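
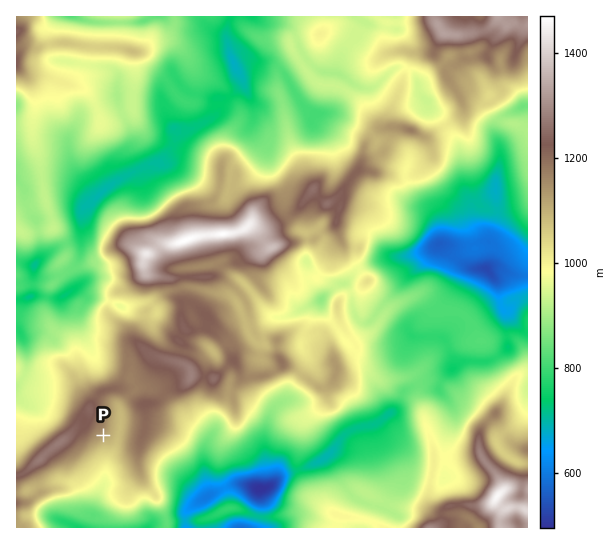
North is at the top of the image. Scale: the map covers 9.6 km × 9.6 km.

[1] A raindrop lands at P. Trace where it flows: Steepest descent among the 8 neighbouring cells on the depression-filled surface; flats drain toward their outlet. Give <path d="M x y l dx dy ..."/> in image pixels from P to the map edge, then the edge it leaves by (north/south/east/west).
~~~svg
<path d="M103 435l4 4 0 31-1 1-1 12-4 6-2 5-2 4 0 15-4 5 0 9"/>
exit: south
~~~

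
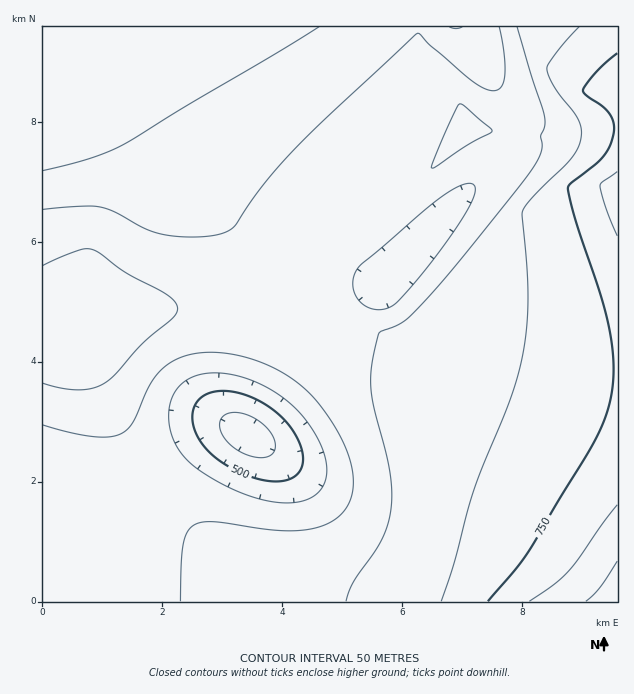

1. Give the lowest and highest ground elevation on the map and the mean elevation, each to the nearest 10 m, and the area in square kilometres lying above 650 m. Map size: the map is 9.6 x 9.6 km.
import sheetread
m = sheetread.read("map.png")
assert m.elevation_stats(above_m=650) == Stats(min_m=430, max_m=880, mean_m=630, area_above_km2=32.4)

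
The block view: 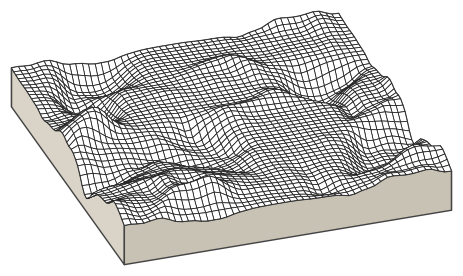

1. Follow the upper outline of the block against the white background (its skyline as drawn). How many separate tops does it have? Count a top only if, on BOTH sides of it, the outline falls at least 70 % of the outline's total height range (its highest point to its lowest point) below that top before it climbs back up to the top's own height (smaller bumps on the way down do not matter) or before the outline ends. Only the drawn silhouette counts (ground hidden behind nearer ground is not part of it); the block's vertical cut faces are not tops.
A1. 0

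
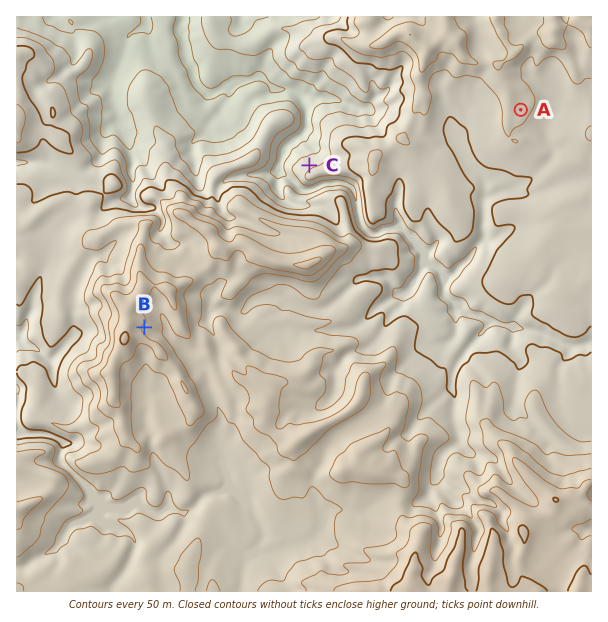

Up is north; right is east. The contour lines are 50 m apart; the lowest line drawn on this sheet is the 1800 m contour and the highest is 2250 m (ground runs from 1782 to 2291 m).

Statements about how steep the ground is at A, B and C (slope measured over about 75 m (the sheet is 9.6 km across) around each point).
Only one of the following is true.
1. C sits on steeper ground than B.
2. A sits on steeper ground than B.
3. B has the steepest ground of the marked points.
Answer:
1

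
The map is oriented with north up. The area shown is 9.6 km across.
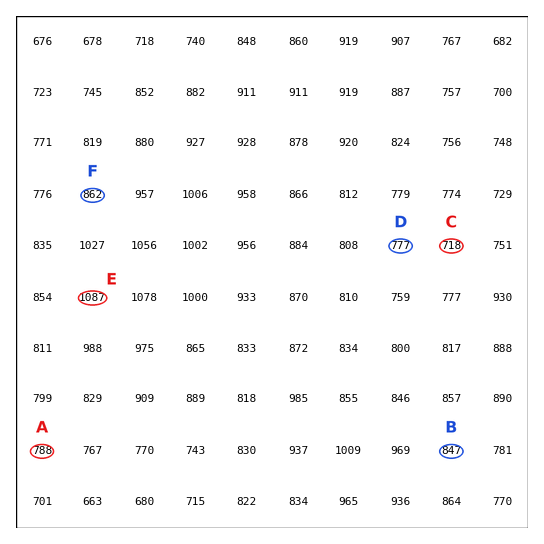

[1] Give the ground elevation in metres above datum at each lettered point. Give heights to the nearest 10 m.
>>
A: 790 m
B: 850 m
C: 720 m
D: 780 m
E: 1090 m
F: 860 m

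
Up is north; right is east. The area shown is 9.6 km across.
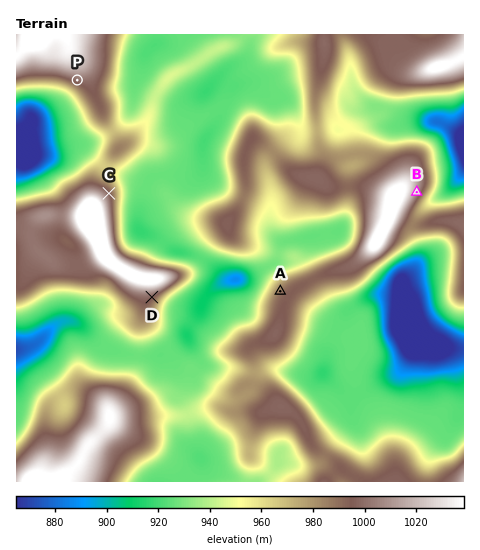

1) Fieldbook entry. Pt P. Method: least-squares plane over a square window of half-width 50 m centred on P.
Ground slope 5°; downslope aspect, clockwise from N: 197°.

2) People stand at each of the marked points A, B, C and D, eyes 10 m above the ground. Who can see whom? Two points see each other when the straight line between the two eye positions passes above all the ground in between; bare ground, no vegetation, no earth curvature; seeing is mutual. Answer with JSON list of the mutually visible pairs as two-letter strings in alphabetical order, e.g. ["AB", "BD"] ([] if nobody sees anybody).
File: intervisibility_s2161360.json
["AC", "AD"]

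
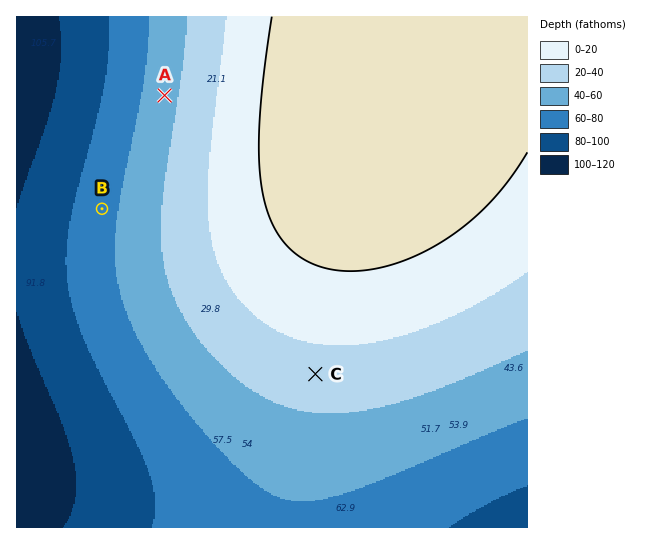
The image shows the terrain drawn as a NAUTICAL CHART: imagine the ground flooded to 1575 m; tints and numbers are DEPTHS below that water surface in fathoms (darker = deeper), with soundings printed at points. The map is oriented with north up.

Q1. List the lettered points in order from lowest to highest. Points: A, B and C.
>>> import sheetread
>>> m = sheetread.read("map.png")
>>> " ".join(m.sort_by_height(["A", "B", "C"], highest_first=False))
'B A C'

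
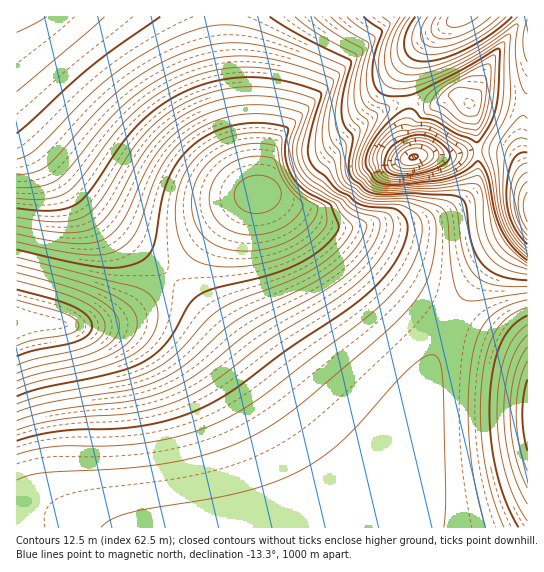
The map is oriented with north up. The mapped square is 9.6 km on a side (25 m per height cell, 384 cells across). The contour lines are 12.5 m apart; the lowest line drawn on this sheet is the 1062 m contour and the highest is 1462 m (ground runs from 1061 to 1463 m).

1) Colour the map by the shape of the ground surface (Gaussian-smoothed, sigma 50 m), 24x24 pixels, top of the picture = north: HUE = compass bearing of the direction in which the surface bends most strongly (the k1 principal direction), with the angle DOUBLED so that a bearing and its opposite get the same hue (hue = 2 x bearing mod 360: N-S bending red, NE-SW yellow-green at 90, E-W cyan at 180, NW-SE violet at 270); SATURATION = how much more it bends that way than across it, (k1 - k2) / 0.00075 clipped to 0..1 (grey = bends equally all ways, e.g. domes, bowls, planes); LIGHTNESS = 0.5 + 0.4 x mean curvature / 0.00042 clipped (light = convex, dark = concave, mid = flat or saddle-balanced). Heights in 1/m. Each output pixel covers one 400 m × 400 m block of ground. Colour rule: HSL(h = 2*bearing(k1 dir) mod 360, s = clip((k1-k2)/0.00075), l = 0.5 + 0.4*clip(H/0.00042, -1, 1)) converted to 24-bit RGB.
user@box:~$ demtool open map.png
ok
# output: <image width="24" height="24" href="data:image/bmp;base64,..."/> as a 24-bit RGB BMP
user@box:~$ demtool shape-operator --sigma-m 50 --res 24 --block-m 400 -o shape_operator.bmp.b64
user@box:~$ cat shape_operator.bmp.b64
<image width="24" height="24" href="data:image/bmp;base64,Qk32BgAAAAAAADYAAAAoAAAAGAAAABgAAAABABgAAAAAAMAGAAATCwAAEwsAAAAAAAAAAAAAgHt7gHt7gHx7gH17gH58gH98gIB8f4B8f4B9f4B9f4B+f4B/f3+Bf3+Cf4CCfoGCfoGBf4CAfn+AfnyAfXiBfnGDhW2Fi3B8gHx6gHx6gH16gH56gH96gIB7f4B7f4B7foB8foB8foB8foB9foB9foB+foB/foB/foB/f4B/fn6AfXuAe3WBe26Dg2uHjXGAe39ygH53gX14gX95gYB5gIF5f4F6foF6fYF7fYF7fYF8fYF8fYF9fYB9fYB+foB+foB/foB/fX6Ae3qAeHOCd2qEfmmHjXSGc35ud39wfoB0goB3goJ3gIJ4foJ4fYJ5fIJ6fIF6e4F7e4F8fIF9fIF9fYB+fYB+foB/foB/fX6AenmAdXGCcmiFeGiIjXiLb31vdX5wdn9xfYF0gYN2f4N3fYN4e4N4eoN5eoJ6eoJ7e4F8e4F9fIF9fIF+fYB+fYB+fYB/fH6AeHiAcW+CbGaFcGiIhn6LcX14dX5zd4BydYFyfYR1fYV3eoV4eYR4eYR6eoN8eoJ8e4J9e4F9e4F9fIF9fIB9fYB+fYB/fH6Ad3mAbm+CZmaFaWqJf4WMdHd/eH15eYF2dIN0dIV2eYd4eYd8eYZ+eoR/eoN/e4J+e4F9e4F8e4B8e4B8e4B8fIB9fIB+e3+Ad3qAbnKCZmyFanSJfY+Ne3KLgHuEfYN+eIl/dYyGe4yHe4uIe4iIfIWFfIOCfIF/fIB9e4B7e4B7e4B6eoB6e4B7e4B9eoB/d3yAb3aDaHSGan6LeZOKgnCciXqZhYaSfZmddo+deoiWfIOQfH+KfH2Gfn2Cfn1/fn98fYB7fIB6e4F5eoF5eYF6eoF8eYB+dn+BcHuDaXyIaYiOdpaKeHOrfYC3lJ3CgIO5eHSof3iahHqShXmMhnqHhHqCgXt8gH17gIB6foF5e4F5eYJ4eIJ5eYJ7eIJ+doOCcIOGaoeMaJSUc5mPeYSgf5GehYaSlHiXkG+XknOUkHWNjHWHiXWCh3d9hHh5g315goF6f4J6fIN5eIN4eIN6eIN8eIN/doWCcIqHaZKPZpuVbZ2VfoSLf4GGhnqBinGBjGuEjm+AjnCAjXF/i3N9iXZ7h3h5hX56hIN8gIR8e4R7eoV8eYV+eIV/eIaAdoiBcY6DaZeHYp6NZKOVgn6Bgnl8hHJ6hmx6iGp7i3B5jHB7jHJ8jHR9i3h9iXt9h4B+hoWAgYaAfoeBfIeCeoeDeYeEeYeDd4qAcpF8aZh5X5t5ZPKegXh5gnN4g254hGt5hm55iXJ7i3N+jHWAjHmCjH2Di4GEiYSFh4iGhImHgI2NfYiVe4ePeoaNfIaMfYqEeI93cJRsYNxlQI1PgXN2gXB3gm14g216hHV9h3aAiXiDi3uGjH6JjYKLjYaMi4iMiImMhpGWe8G4WqTXkIDop4jafnq6j3+umoOZlJh2f+ZZUDNLgHF0gG92gG55gXZ+g3mChXqFhnyIiH+KioKMi4aOi4iPiomQh86uZ83oZIjeUI7UEcS8ZWXw1qr7sX3s2YHi4rSVu1tAYS9kf3Bzf3B2f3d+fHqAfXuCfnyFgH6IgoGKhYSMh4eOiYmQipSUiuZqTUxRtHM7Vp8WXZ0OADMEOVUUvBotxydf/8ShujCWdy+KfnN0fHl+en1/en2Be36DfICGfoOIgYaKg4mMhoqNiIuNl5WJ27JWTFVVYpZX4Xhob3YpbT8MFy0GMDMAUlcA8P8WiUFReD6Se35+e3+AeoCBeYGCeoOEeoWGfIeHfomHgYqHhIqHhoqHioqH64SWT5Z7SIdwvGCR6W/BaDOirRrlNHKPhrl5p/VqQ3+DRkuMe4B/eoCAeoGAeYKBeYSBeYWBeoeBe4iAfYh/gIl/hIiAh4iBkYCC75O6S5N4RoNwlFe8w2jtKyfsn3j0h8HI6ufHPGCgO1WXfIB/e4B/eoF/eYJ+eIN+eIR9eIV7eIZ5e4d5f4h6g4h6hYh7h4d9lX2B7oy1SIp0Q4NwSo2YT1TMUnTf5bTz4qqcSkisPViPfIB/e4B+eoF9eYJ8eIJ7d4N5d4R3eoV2fIZ2f4d2gYh2g4h3g4d5goZ7nHyE64S0RIVsQIJoQYJoRIVsTJKA9pPP7XN+QVyDfYCBfYB/fIB9eoF7eYF5eYJ4eoN2fIR1foV0gIdzgYhzgYlzgYh0f4d1fYV2oHV/6XmxQH1YPHdRPXdPP3ZQRXtV/8bRRESTe3yHgX2FgX5/fYB8fIB6fIF4fYJ3foN1gIV0godyg4hxg4lvgolugIhtf4VsfoJrnGZn6myrPnw7NG04NWw4Nm46Wos8/5Cn"/>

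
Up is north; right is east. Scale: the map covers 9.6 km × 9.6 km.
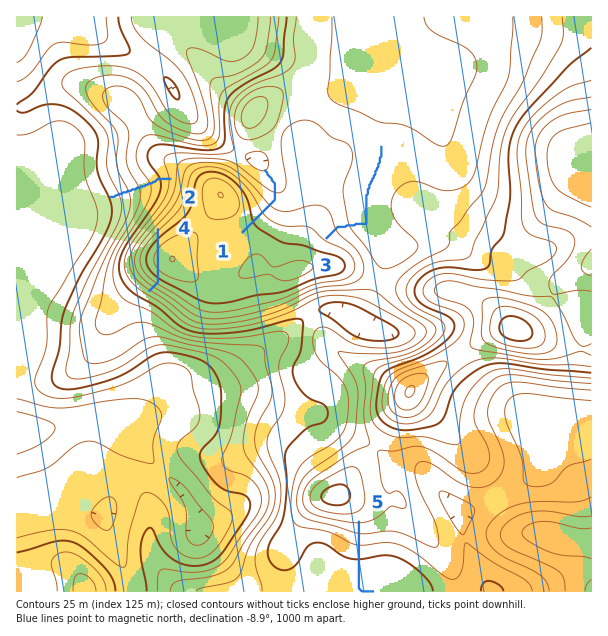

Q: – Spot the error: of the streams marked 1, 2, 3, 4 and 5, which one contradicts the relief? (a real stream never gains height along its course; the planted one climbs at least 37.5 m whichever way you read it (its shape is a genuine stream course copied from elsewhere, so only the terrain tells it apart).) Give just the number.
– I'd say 4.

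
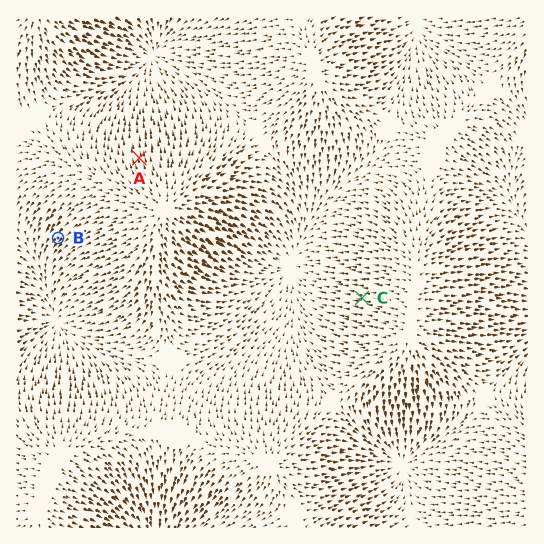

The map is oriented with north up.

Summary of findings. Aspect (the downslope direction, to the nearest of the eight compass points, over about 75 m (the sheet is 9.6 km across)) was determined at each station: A N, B SW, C W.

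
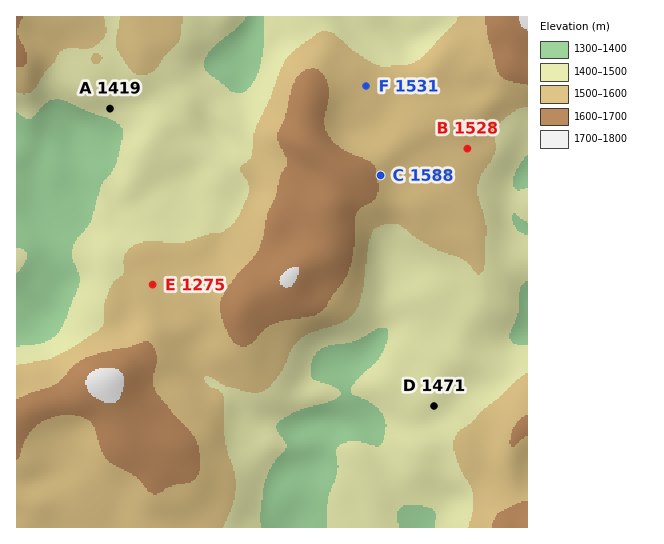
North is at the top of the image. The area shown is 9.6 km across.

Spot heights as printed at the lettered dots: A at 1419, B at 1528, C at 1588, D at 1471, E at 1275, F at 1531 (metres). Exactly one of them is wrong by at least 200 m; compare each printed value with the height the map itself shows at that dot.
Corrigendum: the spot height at E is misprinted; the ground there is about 1525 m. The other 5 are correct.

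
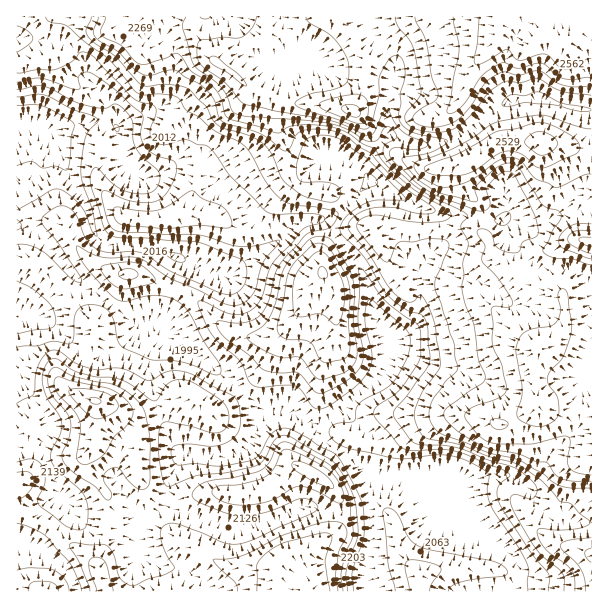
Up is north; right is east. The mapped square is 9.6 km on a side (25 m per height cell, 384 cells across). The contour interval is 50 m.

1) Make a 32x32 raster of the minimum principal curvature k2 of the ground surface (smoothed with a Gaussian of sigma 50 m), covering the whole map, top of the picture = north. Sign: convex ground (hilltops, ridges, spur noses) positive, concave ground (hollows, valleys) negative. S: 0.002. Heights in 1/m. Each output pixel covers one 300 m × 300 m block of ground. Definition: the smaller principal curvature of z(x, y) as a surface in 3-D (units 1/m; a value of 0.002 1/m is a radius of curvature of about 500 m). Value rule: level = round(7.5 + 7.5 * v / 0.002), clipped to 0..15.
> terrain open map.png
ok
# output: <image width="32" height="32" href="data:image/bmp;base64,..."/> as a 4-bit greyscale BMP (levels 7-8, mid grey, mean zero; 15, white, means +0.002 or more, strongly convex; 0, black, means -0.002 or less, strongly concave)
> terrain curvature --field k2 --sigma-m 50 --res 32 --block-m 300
<image width="32" height="32" href="data:image/bmp;base64,Qk12AgAAAAAAAHYAAAAoAAAAIAAAACAAAAABAAQAAAAAAAACAAATCwAAEwsAABAAAAAAAAAAAAAAABEREQAiIiIAMzMzAERERABVVVUAZmZmAHd3dwCIiIgAmZmZAKqqqgC7u7sAzMzMAN3d3QDu7u4A////AGlhZVd2Vmd2iDVmdVZmZlZlJJVmVXd3h2Y0aId3dTVXZWdVdoiGVoiHYmdlVVNoeFdkZ3aHVUM1eJF3Z3dVdkNmZmdmVUVlMzJRh3d2SHVndGRnZ0d5eIVHU3Z3dWgzQ5Q3ZXc2VnVmiRVmZ2MAJpdTeIV3RDIjiGEVZTETZnV4dVeGd0Z3UmUkhleHaJd2R3U1VnVniWUzRVV3eHiXeGZyaKhzeIhVZWVGd3h3dohnVJZlVIljR2R3Q0aHdlZ2Z1VyJWVkNVeFiJRUZWZ3d2eEVGZ3VlV3hmiTZVd3h5l2ZUeGZnZYdnhncmRHd3d3dmZnlGd1dlV4d3E1R3d2ZnV3diRVZ3RVaHeAaTh4ZneFeGJpp2QkVXmIUHdIdmd2Y4gmZXMUVUJImAN2ZniHVTRiZgAANFeGE4IYdnZWZWV6R4YKh4d4dmAAe3d1QzVUM2eCOHVnd2ZnZQVhACdVV1dmYXVEZ3Znd3hjAXljNGZ2hlVlVUZ2d3ZWUUaoiEFmZndXdUhlZmVmVRNVAVhkeXZmVoRahkNFYxE3AEMBh4l1VVM0Q3VIllZnqQangSVVM2VocnVFVXd2ZmY1RYdDMSSFZTZoZVZ2ZlVWVXd2VESWeIU1iGOnZnd2aGR3Z2Z0lmVSdndVeGd3ZnZWd2eEhoZndGd3ZlVXdmd2Z4Z3d2d3"/>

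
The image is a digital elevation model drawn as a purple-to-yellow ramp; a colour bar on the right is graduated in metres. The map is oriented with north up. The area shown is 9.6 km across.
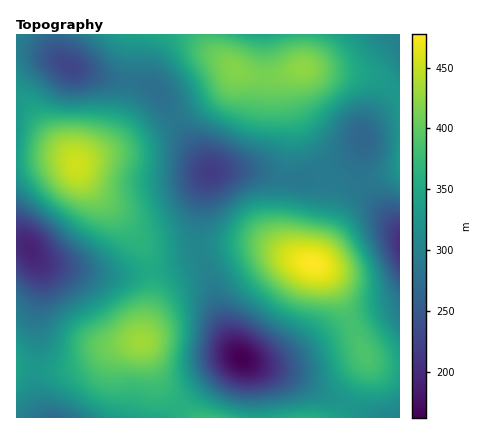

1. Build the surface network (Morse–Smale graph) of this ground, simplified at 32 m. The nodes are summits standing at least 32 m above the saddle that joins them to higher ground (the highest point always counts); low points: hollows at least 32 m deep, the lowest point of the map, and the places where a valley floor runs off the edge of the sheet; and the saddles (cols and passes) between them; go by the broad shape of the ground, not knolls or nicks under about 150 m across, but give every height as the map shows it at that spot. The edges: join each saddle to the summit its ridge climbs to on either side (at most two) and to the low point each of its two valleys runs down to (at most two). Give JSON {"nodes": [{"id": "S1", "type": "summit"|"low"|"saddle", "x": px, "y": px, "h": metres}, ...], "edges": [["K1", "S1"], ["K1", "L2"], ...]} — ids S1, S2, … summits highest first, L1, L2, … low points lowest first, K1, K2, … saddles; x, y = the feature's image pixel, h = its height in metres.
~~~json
{"nodes": [
{"id": "S1", "type": "summit", "x": 312, "y": 264, "h": 478},
{"id": "S2", "type": "summit", "x": 78, "y": 166, "h": 455},
{"id": "S3", "type": "summit", "x": 142, "y": 342, "h": 433},
{"id": "S4", "type": "summit", "x": 302, "y": 68, "h": 424},
{"id": "L1", "type": "low", "x": 242, "y": 358, "h": 162},
{"id": "L2", "type": "low", "x": 30, "y": 248, "h": 193},
{"id": "L3", "type": "low", "x": 400, "y": 242, "h": 204},
{"id": "L4", "type": "low", "x": 210, "y": 172, "h": 218},
{"id": "L5", "type": "low", "x": 70, "y": 66, "h": 228},
{"id": "L6", "type": "low", "x": 54, "y": 418, "h": 271},
{"id": "K1", "type": "saddle", "x": 180, "y": 408, "h": 361},
{"id": "K2", "type": "saddle", "x": 150, "y": 270, "h": 353},
{"id": "K3", "type": "saddle", "x": 34, "y": 370, "h": 328},
{"id": "K4", "type": "saddle", "x": 198, "y": 252, "h": 306},
{"id": "K5", "type": "saddle", "x": 324, "y": 168, "h": 291},
{"id": "K6", "type": "saddle", "x": 174, "y": 118, "h": 286}],
"edges": [["K1", "S3"], ["K1", "L1"], ["K1", "L6"], ["K2", "S2"], ["K2", "S3"], ["K2", "L1"], ["K2", "L2"], ["K3", "S2"], ["K3", "S3"], ["K3", "L2"], ["K3", "L6"], ["K4", "S1"], ["K4", "S2"], ["K4", "L1"], ["K4", "L4"], ["K5", "S1"], ["K5", "S4"], ["K5", "L3"], ["K5", "L4"], ["K6", "S2"], ["K6", "S4"], ["K6", "L4"], ["K6", "L5"]]}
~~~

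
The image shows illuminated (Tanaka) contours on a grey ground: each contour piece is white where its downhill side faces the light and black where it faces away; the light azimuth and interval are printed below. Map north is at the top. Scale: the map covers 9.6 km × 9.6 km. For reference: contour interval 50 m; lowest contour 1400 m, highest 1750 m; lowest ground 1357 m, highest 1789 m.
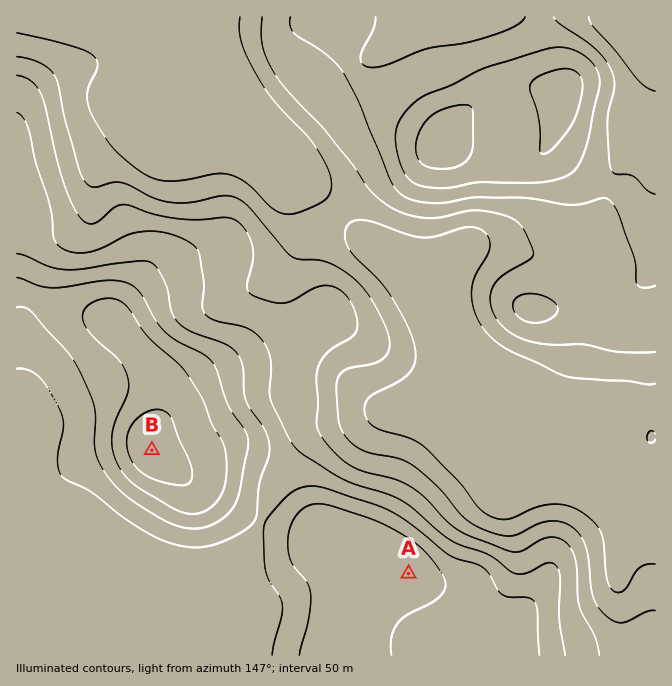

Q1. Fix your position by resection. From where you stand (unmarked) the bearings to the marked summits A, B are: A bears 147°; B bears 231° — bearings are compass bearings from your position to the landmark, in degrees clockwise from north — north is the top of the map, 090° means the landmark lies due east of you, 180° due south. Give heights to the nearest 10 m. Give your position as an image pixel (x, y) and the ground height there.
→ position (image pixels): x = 268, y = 356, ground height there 1550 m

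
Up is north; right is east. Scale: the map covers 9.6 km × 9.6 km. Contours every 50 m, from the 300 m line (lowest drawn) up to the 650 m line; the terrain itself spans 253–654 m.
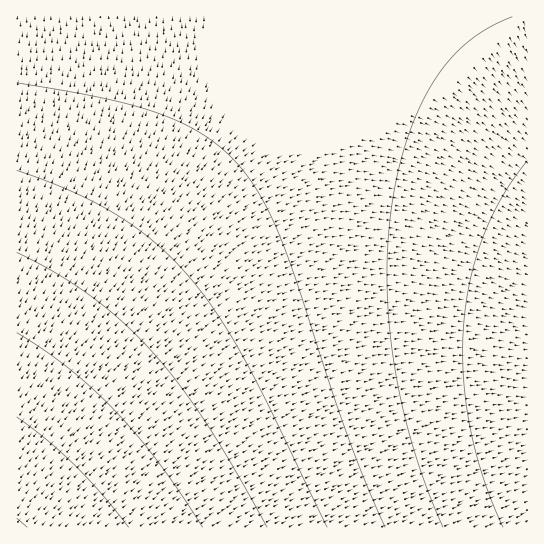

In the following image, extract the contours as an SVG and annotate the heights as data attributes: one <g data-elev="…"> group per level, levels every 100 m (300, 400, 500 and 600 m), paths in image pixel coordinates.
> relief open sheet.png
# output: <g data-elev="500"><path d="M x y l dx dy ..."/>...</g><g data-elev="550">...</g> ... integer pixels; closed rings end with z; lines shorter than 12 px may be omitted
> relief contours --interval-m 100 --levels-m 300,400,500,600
<g data-elev="300"><path d="M503 527l-19-48-14-50-7-51 0-49 7-47 13-44 19-41 25-36"/></g><g data-elev="400"><path d="M385 527l-20-45-19-51-49-149-15-41-20-42-20-30-16-17-18-14-20-12-23-10-27-9-31-8-90-16"/></g><g data-elev="500"><path d="M267 527l-34-61-28-45-27-38-27-33-30-29-31-26-35-22-38-21"/></g><g data-elev="600"><path d="M129 527l-27-33-27-28-29-27-29-22"/></g>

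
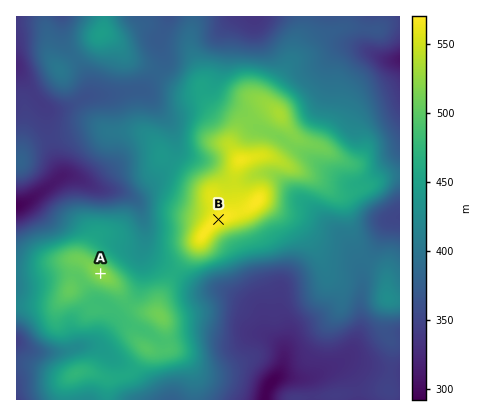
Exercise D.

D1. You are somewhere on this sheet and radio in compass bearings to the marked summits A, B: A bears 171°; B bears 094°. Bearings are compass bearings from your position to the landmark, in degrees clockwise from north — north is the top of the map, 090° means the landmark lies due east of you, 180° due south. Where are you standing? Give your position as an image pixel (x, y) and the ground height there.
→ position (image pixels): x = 91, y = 211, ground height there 405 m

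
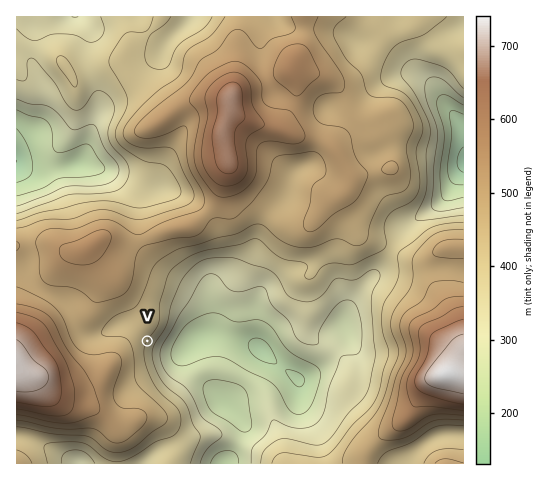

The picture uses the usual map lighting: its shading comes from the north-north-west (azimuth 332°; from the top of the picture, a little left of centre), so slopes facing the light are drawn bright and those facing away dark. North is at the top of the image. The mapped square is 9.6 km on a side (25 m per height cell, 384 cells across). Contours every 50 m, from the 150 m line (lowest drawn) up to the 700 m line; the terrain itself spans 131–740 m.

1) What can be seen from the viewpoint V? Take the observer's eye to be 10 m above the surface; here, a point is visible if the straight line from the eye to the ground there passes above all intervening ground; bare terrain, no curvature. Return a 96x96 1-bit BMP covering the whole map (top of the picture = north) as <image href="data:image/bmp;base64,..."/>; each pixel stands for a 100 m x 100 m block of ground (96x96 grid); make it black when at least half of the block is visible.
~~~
<image width="96" height="96" href="data:image/bmp;base64,Qk2+BAAAAAAAAD4AAAAoAAAAYAAAAGAAAAABAAEAAAAAAIAEAAATCwAAEwsAAAIAAAAAAAAA////AAAAAAAAAAAAAAB////AAAAAAAAAAAB////AAAAAAAAAAAD////gAAAAAAAAAAD////gAAAAAAAAAAH////4AAAAAAAAAAH////+AAAAAAAAAf//////gAAAAAAAAf//////wAAAAAAAAf//////4AAAAAAAAf//z///4AAAAA5ggP//B///8AAAAAf/8P//A///+AAAAAP//P/+A///+AAAAAH////+A////AAAAAD////+A////gAAAAD////+B////4AAAAB////+B////4AAAAB////+H////8AAAAB/////f////+ADAAB//////////+ADgAB///////////ADgAH///////////ADgAP///////////gzAAP///////////gAAAP///////////wAAAD///////D///4AAAA//////+D///4AAAAf/////gB///4AAAAeP////gB///4AAAAEH////gB///4AAAAAD////gA///4AAAAAD////gA///4AAAAAB////gA///4AAAAAB////wA///4AAAAAA////wA///wAAAAAA////wA///gAAAAAAf///wA///AAAAAAAf///wAf/+AAAAAAAP///wAf/8AAAAAAAH///wAP/8AAAAAAAH///wAD/4AAAAAAAH///wAD/4AAAAAAAH///4EB/4AAAAAAAH////+B//8AAAAAAP////+B//8AAAAAAf/////A//wAAAAAB//////AH/AAAAAAD//////AB/AAAAAAH////w+AA+AAAAAAP////weAAOAAAAAAPH///wMAAAAAAAAAAD///wAAAAAAAAAAAD//DwAAAAAAAAAAAD48DwAAAAAAAAAAAD4AB4AAAAAAAAAAAB8AA8AAAAAAAAAAAB+AA8AAAAAAAAAAAD/AA4AAAAAAAAAAAD/AA4AAAAAAAAAAAD/AAwAAAAAAAAAAAH/AAAAAAAAAAAAAAH+AAAAAAAAAAAAAAH4AAAAAAAAAAAAAAPwAADwAAAAAAAAAAPAAADwAAAAAAAAAAOAAAHgAAAAAAAAAAMAAAHgAAAAAAAAAAOAAAPAAAAAAAAAAAGAAH+AAAAAAAAAAAGAAOAAAAAAAAAAAAGAAIAAAAAAAAAAAAAAAAAAAAAAAAAAAAAAAAAAAAAAAAAAAAAAAAAAAAAAAAAAAAAAAAAAAAAAAAAAAAAAAAAAAAAAAAAAAAAAAAAAAAAAAAAAAAAAAAAAAAAAAAAAAAAAAAAAAAAAAAAAAAAAAAAAAAAAAAAAAAAAAAAAAAAAAAAAAAAAAAAAAAAAAAAAAAAAAAAAAAAAAAAAAAAAAAAAAAAAAAAAAAAAAAAAAAAAAAAAAAAAAAAAAAAAAAAAAAAAAAAAAAAAAAAAAAAAAAAAAAAAAAAAAAAAAAAAAAAAAAAAAAAAAAAAAAAAAAAAAAAAAAAAAAAAAAAAAAAAAAAAAAAAAAAAAAAAAAAAAAAAAAAAAAAAAAAAAAAAAAAAAAAAAAAAAAAAAAAAAAAAAAAAAAAA="/>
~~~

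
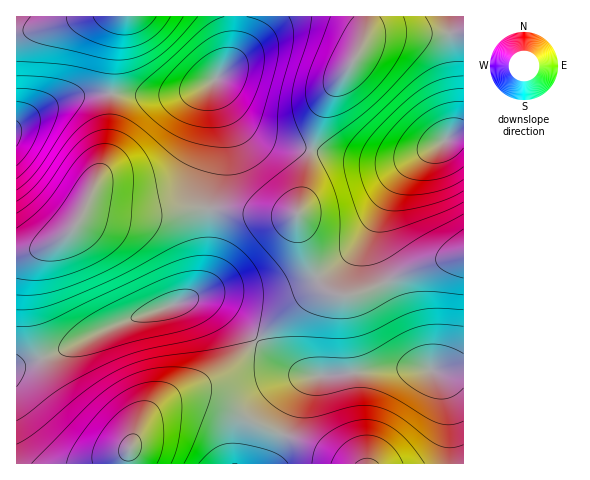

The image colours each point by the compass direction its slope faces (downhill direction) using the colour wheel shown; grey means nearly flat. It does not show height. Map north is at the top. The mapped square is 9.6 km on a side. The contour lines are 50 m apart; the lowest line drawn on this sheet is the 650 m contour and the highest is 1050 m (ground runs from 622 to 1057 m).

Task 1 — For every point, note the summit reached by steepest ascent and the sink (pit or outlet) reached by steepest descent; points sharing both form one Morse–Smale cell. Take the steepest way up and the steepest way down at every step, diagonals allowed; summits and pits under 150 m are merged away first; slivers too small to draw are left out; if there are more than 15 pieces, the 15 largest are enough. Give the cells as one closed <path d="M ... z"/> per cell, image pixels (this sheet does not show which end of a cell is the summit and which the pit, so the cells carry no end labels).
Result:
<path d="M197 298l-14 3-54 18-81 38-31 9-1 97 448 0-1-92-66-3-76 8-14-1-15-5-14-10-57-52-13-7z"/><path d="M463 16l-95 0-7 31-8 15-27 37-12 40-10 54-7 27 15 49 11 17 10 8 10 2 15-2 61-27 45-12z"/><path d="M211 208l-2 1 0 48-4 20-7 14-10 8 16 1 17 8 65 58 11 6 17 4 83-8 67 2-1-115-44 12-61 27-12 2-10-1-13-9-11-17-10-30-5-25-26 2z"/><path d="M367 16l-132 1 0 17-3 21-5 11-15 19 6 39 0 29-7 32-2 23 62 8 22 0 5-3 22-100 11-22 20-25 10-19 5-15z"/><path d="M91 207l-6 1-11 20-17 13-18 8-23 4 1 113 31-9 71-34 63-21 15-11 7-11 5-23-1-49-71 6z"/><path d="M213 81l-13 7-21 6-67 0-5 60-22 54 52 6 71-6 10-55 0-29-6-32z"/><path d="M111 94l-24 0-25 6-24 12-22 14 1 127 12-1 21-7 19-12 9-10 28-64 4-29z"/><path d="M235 16l-112 0-5 12-4 19-2 47 57 1 20-3 22-10 12-9 9-18 3-21z"/><path d="M122 16l-106 1 1 109 21-14 24-12 25-6 25 0 2-47z"/>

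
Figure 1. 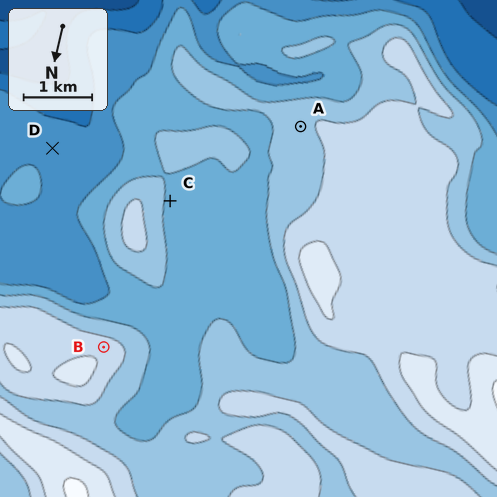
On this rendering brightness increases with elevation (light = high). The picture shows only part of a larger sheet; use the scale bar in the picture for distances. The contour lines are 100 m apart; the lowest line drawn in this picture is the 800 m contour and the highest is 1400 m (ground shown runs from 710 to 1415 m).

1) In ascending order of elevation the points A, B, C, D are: D C A B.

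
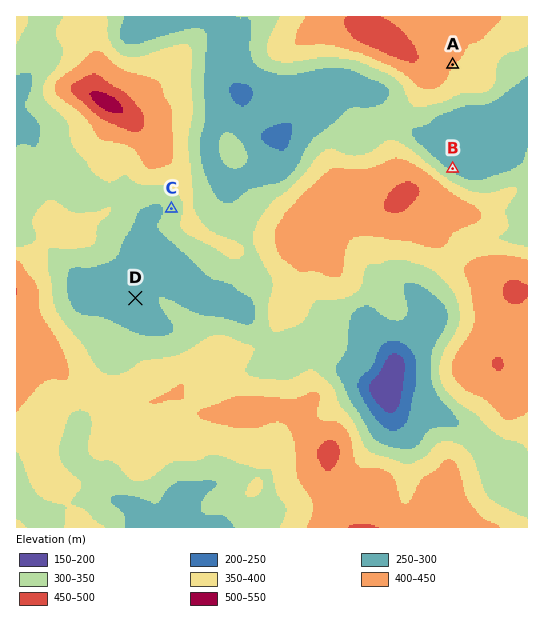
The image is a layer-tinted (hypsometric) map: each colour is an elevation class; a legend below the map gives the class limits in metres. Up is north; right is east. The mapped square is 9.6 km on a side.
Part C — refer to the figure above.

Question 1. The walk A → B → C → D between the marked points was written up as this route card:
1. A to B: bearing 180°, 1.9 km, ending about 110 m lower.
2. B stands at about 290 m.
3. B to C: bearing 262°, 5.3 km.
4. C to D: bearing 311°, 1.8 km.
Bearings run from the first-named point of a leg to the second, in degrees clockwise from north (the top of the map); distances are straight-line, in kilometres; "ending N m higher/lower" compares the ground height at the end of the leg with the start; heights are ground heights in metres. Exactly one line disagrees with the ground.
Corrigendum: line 4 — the bearing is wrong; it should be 202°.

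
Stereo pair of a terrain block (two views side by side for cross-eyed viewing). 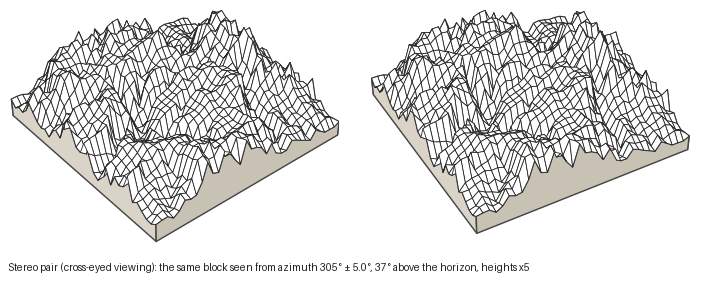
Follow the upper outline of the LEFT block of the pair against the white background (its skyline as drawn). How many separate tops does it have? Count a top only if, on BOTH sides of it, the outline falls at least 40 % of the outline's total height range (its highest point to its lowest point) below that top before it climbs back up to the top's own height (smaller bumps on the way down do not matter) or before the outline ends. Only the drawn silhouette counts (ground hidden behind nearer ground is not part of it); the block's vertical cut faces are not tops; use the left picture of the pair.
1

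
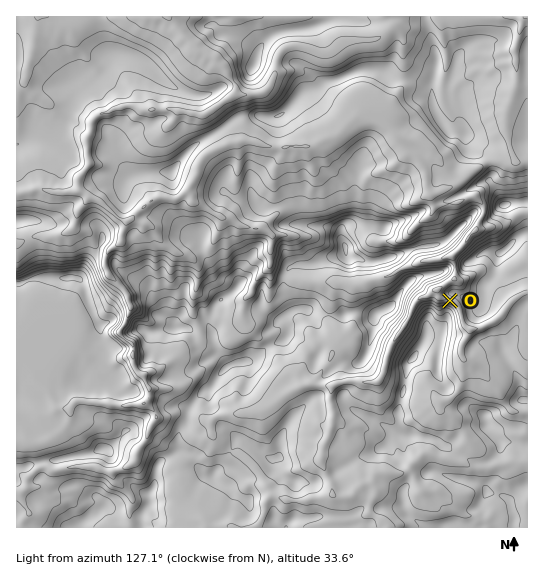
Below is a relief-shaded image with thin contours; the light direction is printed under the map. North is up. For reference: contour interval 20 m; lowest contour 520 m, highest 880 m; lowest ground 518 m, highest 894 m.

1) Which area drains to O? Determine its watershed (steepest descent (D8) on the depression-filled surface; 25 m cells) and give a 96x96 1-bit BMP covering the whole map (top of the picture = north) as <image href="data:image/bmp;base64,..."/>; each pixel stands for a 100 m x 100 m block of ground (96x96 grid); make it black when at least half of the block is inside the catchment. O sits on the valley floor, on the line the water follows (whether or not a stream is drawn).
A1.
<image width="96" height="96" href="data:image/bmp;base64,Qk2+BAAAAAAAAD4AAAAoAAAAYAAAAGAAAAABAAEAAAAAAIAEAAATCwAAEwsAAAIAAAAAAAAA////AAAAAAAAAAAAAAAAAAAAAAAAAAAAAAAAAAAAAAAAAAAAAAAAAAAAAAAAAAAAAAAAAAAAAAAAAAAAAAAAAAAAAAAAAAAAAAAAAAAAAAAAAAAAAAAAAAAAAAAAAAAAAAAAAAAAAAAAAAAAAAAAAAAAAAAAAAAAAAAAAAAAAAAAAAAAAAAAAAAAAAAAAAAAAAAAAAAAAAAAAAAAAAAAAAAAB4AAAAAAAAAAAAAAH8AAAAAAAAAAAAAAP+AAAAAAAAAAAAAA/+EAAAAAAAAAAAAD//8AAAAAAAAAAAA///8AAAAAAAAAAAD///8AAAAAAAAAAAD///8AAAAAAAAAAAD///8AAAAAAAAAAAD///8AAAAAAAAAAAD///8AAAAAAAAAAAD///8AAAAAAAAAAAD///4AAAAAAAAAAAB///4AAAAAAAAAAAB///4AAAAAAAAAAAB///wAAAAAAAAAAAB///wAAAAAAAAAAAB///gAAAAAAAAAAAB///gAAAAAAAAAAAA///AAAAAAAAAAAAAf/+AAAAAAAAAAAAAf/+AAAAAAAAAAAAAP//AAAAAAAAAAAAAH//gAAAAAAAAAAAAH//gAAAAAAAAAAAAA//8AAAAAAAAAAAAA//8AAAAAAAAAAAAAf/8AAAAAAAAAAAAAf/8AAAAAAAAAAAAAf/8AAAAAAAAAAAAAeP8AAAAAAAAAAAAAcP8AAAAAAAAAAAAAAP8AAAAAAAAAAAAAAP8AAAAAAAAAAAAAAH8AAAAAAAAAAAAAAD8AAAAAAAAAAAAAAAAAAAAAAAAAAAAAAAAAAAAAAAAAAAAAAAAAAAAAAAAAAAAAAAAAAAAAAAAAAAAAAAAAAAAAAAAAAAAAAAAAAAAAAAAAAAAAAAAAAAAAAAAAAAAAAAAAAAAAAAAAAAAAAAAAAAAAAAAAAAAAAAAAAAAAAAAAAAAAAAAAAAAAAAAAAAAAAAAAAAAAAAAAAAAAAAAAAAAAAAAAAAAAAAAAAAAAAAAAAAAAAAAAAAAAAAAAAAAAAAAAAAAAAAAAAAAAAAAAAAAAAAAAAAAAAAAAAAAAAAAAAAAAAAAAAAAAAAAAAAAAAAAAAAAAAAAAAAAAAAAAAAAAAAAAAAAAAAAAAAAAAAAAAAAAAAAAAAAAAAAAAAAAAAAAAAAAAAAAAAAAAAAAAAAAAAAAAAAAAAAAAAAAAAAAAAAAAAAAAAAAAAAAAAAAAAAAAAAAAAAAAAAAAAAAAAAAAAAAAAAAAAAAAAAAAAAAAAAAAAAAAAAAAAAAAAAAAAAAAAAAAAAAAAAAAAAAAAAAAAAAAAAAAAAAAAAAAAAAAAAAAAAAAAAAAAAAAAAAAAAAAAAAAAAAAAAAAAAAAAAAAAAAAAAAAAAAAAAAAAAAAAAAAAAAAAAAAAAAAAAAAAAAAAAAAAAAAAAAAAAAAAAAAAAAAAAAAAAAAAAAAAAAAAAAAAAAAAAAAAAAAAAAAAAAAAAAAAAAAAAAAAAAAAAAAAAAAAAAAAAAAAAAAAAAAAAAAAAAAAAAAAAAAAAAAAA="/>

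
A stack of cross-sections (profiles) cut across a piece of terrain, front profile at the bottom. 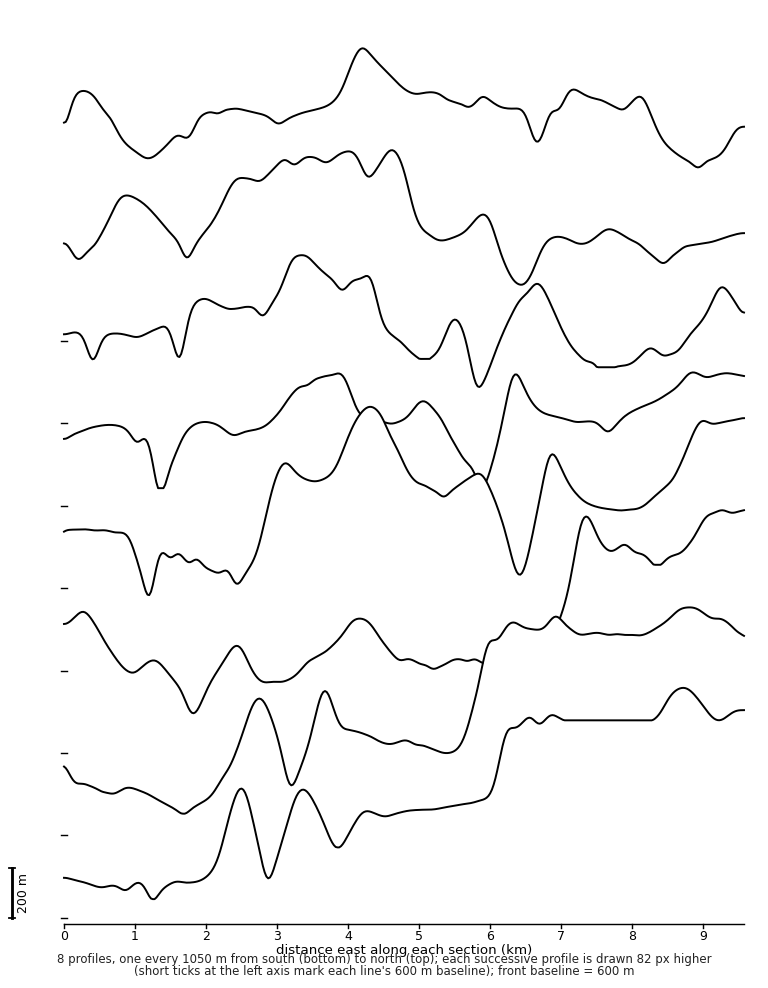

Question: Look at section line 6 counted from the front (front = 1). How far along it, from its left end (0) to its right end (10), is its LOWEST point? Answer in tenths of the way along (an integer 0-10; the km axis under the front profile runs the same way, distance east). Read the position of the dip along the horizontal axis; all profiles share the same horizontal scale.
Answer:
6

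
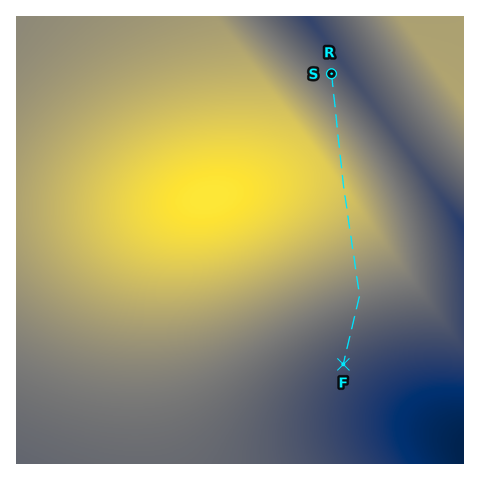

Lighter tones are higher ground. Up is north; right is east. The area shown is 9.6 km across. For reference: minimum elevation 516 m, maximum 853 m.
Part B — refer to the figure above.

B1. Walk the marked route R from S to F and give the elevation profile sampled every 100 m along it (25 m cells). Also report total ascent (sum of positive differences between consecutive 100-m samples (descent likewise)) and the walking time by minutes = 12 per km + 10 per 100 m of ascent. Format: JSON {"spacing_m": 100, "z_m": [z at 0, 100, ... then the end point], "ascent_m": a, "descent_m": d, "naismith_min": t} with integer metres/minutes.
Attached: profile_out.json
{"spacing_m": 100, "z_m": [636, 644, 652, 660, 668, 676, 684, 692, 700, 708, 716, 723, 731, 738, 746, 753, 760, 766, 773, 779, 785, 790, 796, 800, 804, 805, 804, 802, 799, 796, 793, 789, 785, 781, 776, 771, 766, 760, 754, 748, 741, 734, 728, 720, 713, 706, 699, 691, 684, 678, 671, 665, 659, 653, 647, 641, 636, 631, 626, 621, 617, 613, 609, 605, 605], "ascent_m": 170, "descent_m": 200, "naismith_min": 93}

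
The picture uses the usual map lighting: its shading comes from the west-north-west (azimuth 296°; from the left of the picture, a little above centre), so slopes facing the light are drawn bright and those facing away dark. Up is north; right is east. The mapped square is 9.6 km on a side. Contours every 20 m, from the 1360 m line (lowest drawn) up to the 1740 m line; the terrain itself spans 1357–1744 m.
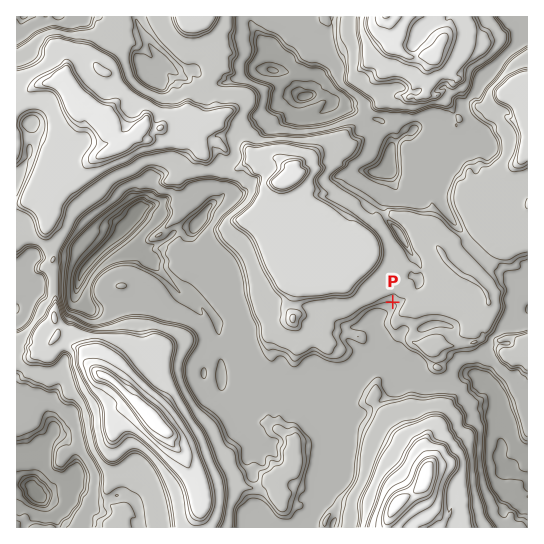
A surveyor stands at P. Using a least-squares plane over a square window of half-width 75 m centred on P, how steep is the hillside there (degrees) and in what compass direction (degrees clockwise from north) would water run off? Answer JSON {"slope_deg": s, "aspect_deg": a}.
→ {"slope_deg": 8, "aspect_deg": 200}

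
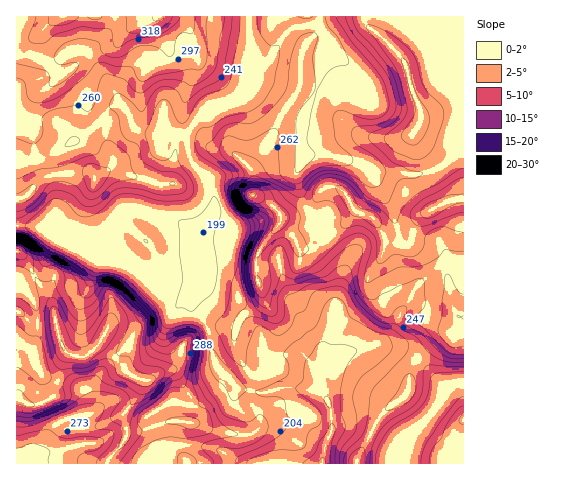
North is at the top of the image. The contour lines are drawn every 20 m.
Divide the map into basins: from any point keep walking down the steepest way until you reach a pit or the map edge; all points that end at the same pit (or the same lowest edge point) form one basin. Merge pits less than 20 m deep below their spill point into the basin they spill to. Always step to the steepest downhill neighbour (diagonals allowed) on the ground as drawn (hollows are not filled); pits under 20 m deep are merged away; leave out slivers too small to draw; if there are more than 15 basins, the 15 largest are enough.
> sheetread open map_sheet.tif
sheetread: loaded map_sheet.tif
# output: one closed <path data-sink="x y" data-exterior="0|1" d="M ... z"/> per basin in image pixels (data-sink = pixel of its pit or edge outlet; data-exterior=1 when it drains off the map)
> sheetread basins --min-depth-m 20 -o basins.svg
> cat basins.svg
<path data-sink="322 463" data-exterior="1" d="M463 16l-446 0-1 382 12 6 8 0 17-6 13-44-1-3 12 6 6 0 8-5 10-12 0 4 29 30 12 7-5 15-14 18 4 21-6 11-12 12-1 6 248 0 23-46 7-9 21-14 2-5 1-19 6-11 24-23 11-5 8-15 5-1z"/><path data-sink="17 463" data-exterior="1" d="M101 340l-14 16-10 1-11-4-13 45-17 6-8 0-9-5-3 0 1 65 89 0 3-6 12-12 6-11-4-21 14-18 5-15-12-7-29-30z"/><path data-sink="396 463" data-exterior="1" d="M463 317l-4 0-8 15-11 5-24 23-6 11-1 19-2 5-21 14-7 9-21 40-1 6 85 0 2-5 20 2z"/>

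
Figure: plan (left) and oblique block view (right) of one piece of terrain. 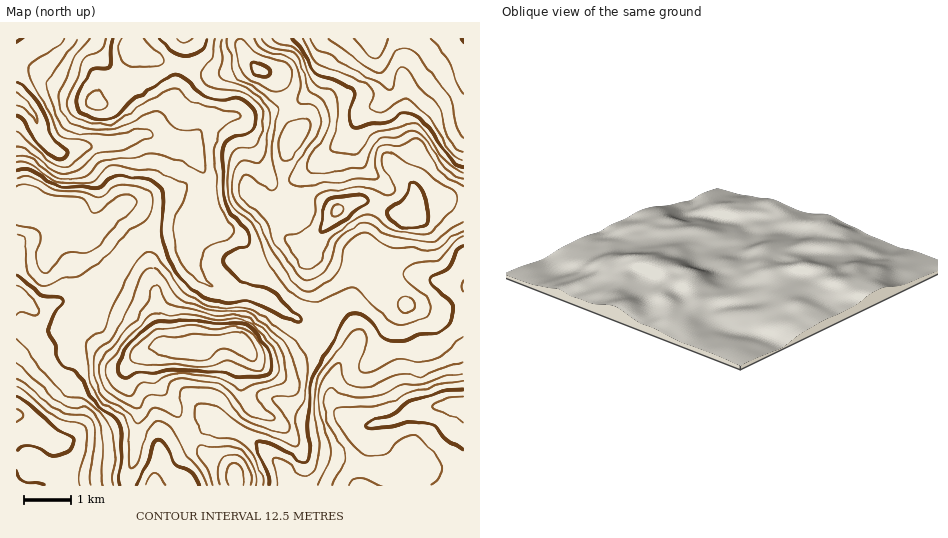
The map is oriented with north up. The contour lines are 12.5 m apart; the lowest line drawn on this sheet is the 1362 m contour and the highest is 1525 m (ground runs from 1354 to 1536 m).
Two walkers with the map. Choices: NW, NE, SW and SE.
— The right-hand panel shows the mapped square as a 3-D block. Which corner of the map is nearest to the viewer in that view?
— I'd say SE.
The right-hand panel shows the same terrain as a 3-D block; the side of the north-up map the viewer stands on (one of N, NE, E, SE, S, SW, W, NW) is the SE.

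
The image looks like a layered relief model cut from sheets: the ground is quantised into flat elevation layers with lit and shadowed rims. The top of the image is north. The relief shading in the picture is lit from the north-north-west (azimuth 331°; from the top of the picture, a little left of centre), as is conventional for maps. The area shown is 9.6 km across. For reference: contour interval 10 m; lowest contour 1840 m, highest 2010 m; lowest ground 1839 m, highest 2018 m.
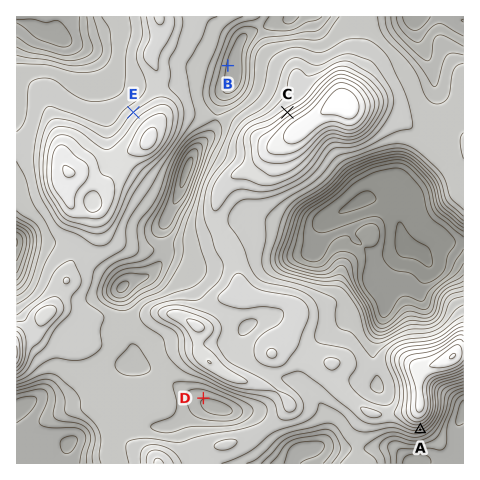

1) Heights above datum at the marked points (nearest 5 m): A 1940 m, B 1890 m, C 1970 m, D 1900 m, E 1950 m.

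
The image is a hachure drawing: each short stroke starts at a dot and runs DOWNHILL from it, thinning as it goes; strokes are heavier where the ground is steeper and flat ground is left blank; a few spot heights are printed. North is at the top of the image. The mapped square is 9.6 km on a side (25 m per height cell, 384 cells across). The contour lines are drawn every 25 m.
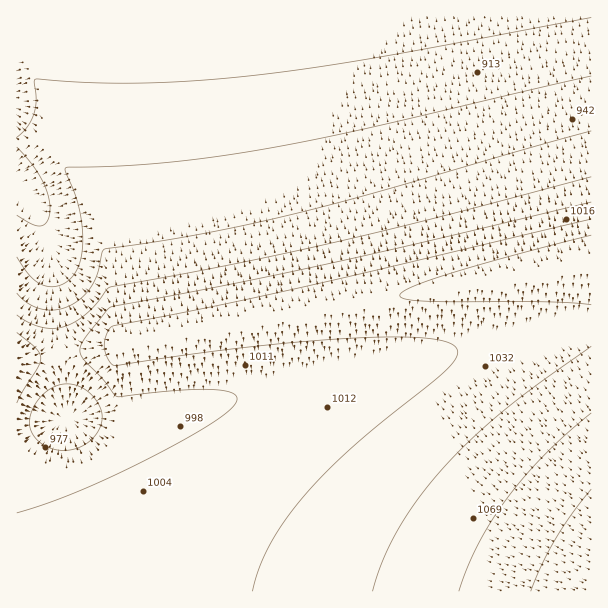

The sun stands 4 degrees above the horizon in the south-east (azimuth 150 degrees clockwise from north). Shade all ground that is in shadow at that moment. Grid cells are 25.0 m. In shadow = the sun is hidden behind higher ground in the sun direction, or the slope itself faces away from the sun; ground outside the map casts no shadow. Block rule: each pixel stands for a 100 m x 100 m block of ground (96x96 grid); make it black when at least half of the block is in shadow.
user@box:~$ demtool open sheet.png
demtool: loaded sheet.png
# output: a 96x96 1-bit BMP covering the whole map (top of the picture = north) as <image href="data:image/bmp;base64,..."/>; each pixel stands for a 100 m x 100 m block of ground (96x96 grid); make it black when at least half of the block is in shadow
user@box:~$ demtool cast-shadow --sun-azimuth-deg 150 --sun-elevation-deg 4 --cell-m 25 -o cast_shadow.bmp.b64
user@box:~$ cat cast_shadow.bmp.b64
<image width="96" height="96" href="data:image/bmp;base64,Qk2+BAAAAAAAAD4AAAAoAAAAYAAAAGAAAAABAAEAAAAAAIAEAAATCwAAEwsAAAIAAAAAAAAA////AAAAAAAAAAAAAAAAAAAAAAAAAAAAAAAAAAAAAAAAAAAAAAAAAAAAAAAAAAAAAAAAAAAAAAAAAAAAAAAAAAAAAAAAAAAAAAAAAAAAAAAAAAAAAAAAAAAAAAAAAAAAAAAAAAAAAAAAAAAAAAAAAAAAAAAAAAAAAAAAAAAAAAAAAAAAAAAAAAAAAAAAAAAAAAAAAAAAAAAAAAAAAAAAAAAAAAAAAAAAAAAAAAAAAAAAAAAAAAAAAAAAAAAAAAAAAAAAAAAAAAAAAAAAAAAAAAAAAAAAAAAAAAAAAAAAAAAAAAAAAAAAAAAAAAAAAAAAAAAAAAAAAAAAAAAAAAAAAAAAAAAAgAAAAAAAAAAAAAAD8AAAAAAAAAAAAAAD/AAAAAAAAAAAAAAB/gAAAAAAAAAAAAAA/gAAAAAAAAAAAAAAfwAAAAAAAAAAAAAAHgAAAAAAAAAAAAAAAAAAAAAAAAAAAAAAAAAAAAAAAAAAAAAAAAAAAAAAAAAAAAAAAAAAAAAAAAAAAAAAAAAAAAAAAAAAAAAAAAAAAAAAAAAAAAAAAAAAAAAAAAAAAAAAAAAAAAAAAAAAAAAAAAAAAAAAAAAAAAAAAAAAAAAAAAAAAAAAAAAAAAAAAAAAAAAAAAAAAAAAAAAAAAAAAAAAAAAAAAAAAAAAAAAAAAAAAAAAAAAAAgAAAAAAAAAAAAAA/wAAAAAAAAAAAAAD/wAAAAAAAAAAAAAH/8AAAAAAAAAAAAAH//8AAAAAAAAAAAAH///8AAAAAAAAAAAH////8AAAAAAAAAAH/////8AAAAAAAAAH//////8AAAAAAAAH///////8AAAAAAAD/v//////8AAAAAAD/Af//////+AAAAAD/AB///////+AAAAD+AAH///////+AAAD8AAAP///////+AAB4AAAA////////+ABgAAAAD////////8AAAAAAAH///////8AAAAAAAAf//////8AAAAAAAAB//////8AAAAAAAAAH/////8AAAAAAAAAAf////8AAAAAAAAAAB////8AAAAAAAAAAAH///8AAAAAAAAAAAAf//4AAAAAAAAAAAAB//wAAAAAAAAAAAAAH/AAAAAAAAAAAAAAAeAAAAAAAAAAAAAAAAAAAAAAAAAAAAAAAAAAAAAAAAAAAAAAAAAAAAAAAAAAAAAAAAAAAAAAAAAAAAAAAACAAAAAAAAAAAAAAADgAAAAAAAAAAAAAADgAAAAAAAAAAAAAADwAAAAAAAAAAAAAADgAAAAAAAAAAAAAAAAAAAAAAAAAAAAAAAAAAAAAAAAAAAAAAAAAAAAAAAAAAAAAAAAAAAAAAAAAAAAAAAAAAAAAAAAAAAAAAAAAAAAAAAAAAAAAAAAAAAAAAAAAAAAAAAAAAAAAAAAAAAAAAAAAAAAAAAAAAAAAAAAAAAAAAAAAAAAAAAAAAAAAAAAAAAAAAAAAAAAAAAAAAAAAAAAAAAAAAAAAAAAAAAAAAAAAAAAAAAAAAAAAAAAAAAAAAAAAAAAAAAAAAAAAAAAAAA="/>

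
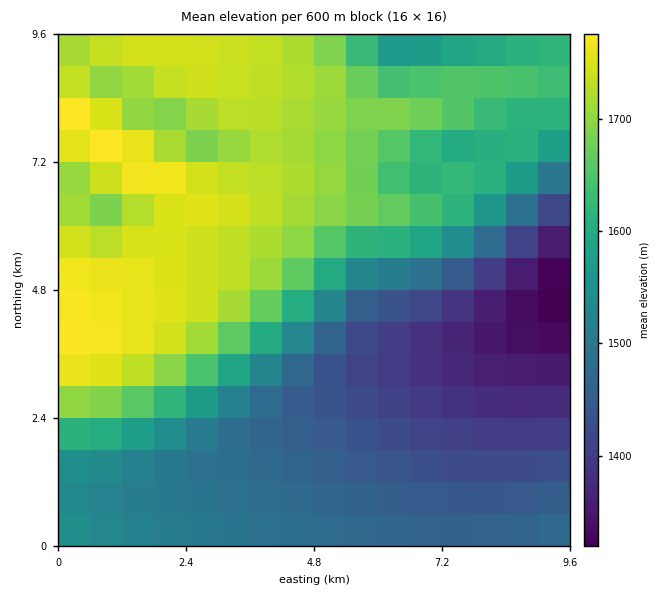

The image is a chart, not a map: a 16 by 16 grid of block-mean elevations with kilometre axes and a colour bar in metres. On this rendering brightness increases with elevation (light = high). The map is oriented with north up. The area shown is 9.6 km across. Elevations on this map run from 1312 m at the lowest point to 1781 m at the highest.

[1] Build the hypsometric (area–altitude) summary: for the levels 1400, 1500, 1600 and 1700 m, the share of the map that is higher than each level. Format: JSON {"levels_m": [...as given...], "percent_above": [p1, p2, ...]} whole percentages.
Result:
{"levels_m": [1400, 1500, 1600, 1700], "percent_above": [90, 64, 50, 29]}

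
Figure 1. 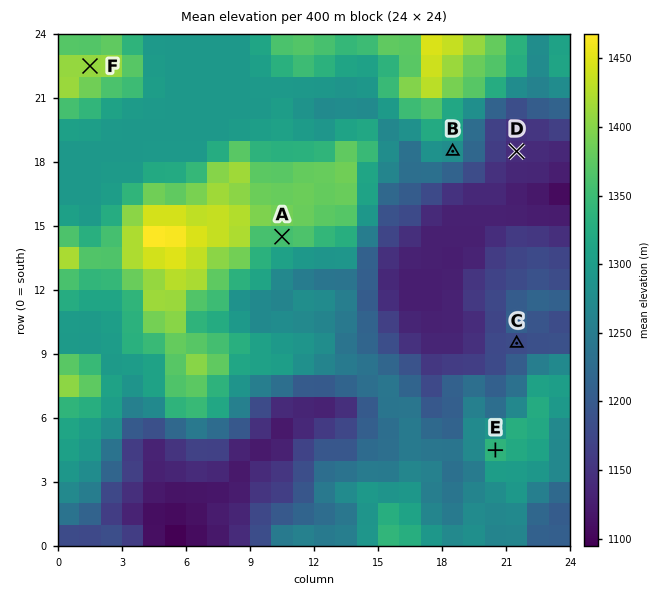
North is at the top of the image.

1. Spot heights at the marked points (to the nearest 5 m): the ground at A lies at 1360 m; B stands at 1280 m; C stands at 1180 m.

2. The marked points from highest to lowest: F E D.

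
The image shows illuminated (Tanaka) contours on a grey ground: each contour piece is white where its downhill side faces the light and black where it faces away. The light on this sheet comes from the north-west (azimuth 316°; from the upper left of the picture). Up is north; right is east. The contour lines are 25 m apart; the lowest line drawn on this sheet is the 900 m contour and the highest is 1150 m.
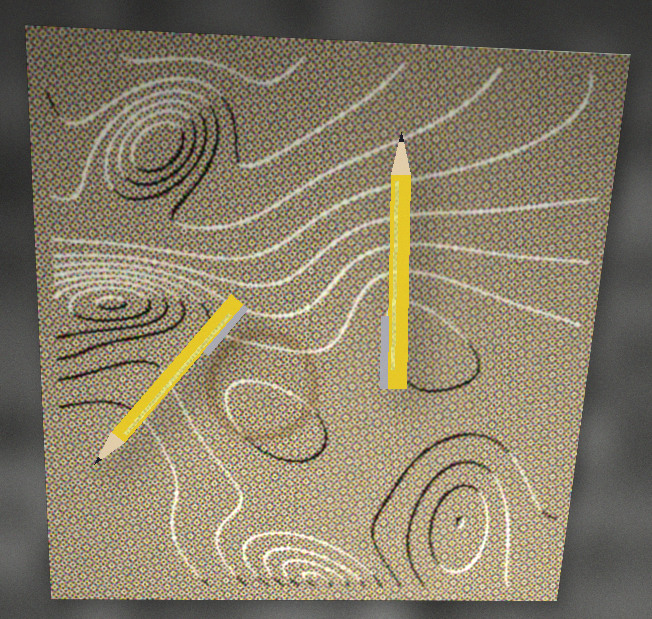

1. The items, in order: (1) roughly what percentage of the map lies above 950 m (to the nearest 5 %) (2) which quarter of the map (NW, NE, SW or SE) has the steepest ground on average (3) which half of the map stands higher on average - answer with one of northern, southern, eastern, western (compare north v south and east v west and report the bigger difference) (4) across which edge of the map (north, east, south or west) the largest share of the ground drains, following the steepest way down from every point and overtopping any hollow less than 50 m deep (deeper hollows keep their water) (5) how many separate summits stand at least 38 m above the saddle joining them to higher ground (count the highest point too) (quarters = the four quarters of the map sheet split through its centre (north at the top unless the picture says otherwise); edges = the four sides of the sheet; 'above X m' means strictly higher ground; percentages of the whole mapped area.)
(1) Ground above 950 m makes up about 85 % of the sheet.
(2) The steepest ground, on average, is in the north-west quarter.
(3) Taken as a whole, the southern half is higher than the northern.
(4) Drainage is mainly to the north: more ground falls towards that edge than towards any other.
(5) Counting only tops that stand 38 m proud, the map has 3 summits.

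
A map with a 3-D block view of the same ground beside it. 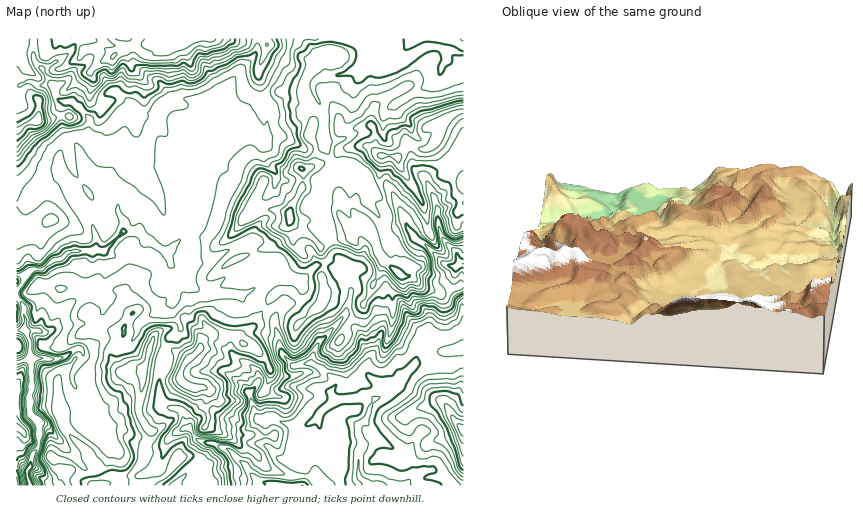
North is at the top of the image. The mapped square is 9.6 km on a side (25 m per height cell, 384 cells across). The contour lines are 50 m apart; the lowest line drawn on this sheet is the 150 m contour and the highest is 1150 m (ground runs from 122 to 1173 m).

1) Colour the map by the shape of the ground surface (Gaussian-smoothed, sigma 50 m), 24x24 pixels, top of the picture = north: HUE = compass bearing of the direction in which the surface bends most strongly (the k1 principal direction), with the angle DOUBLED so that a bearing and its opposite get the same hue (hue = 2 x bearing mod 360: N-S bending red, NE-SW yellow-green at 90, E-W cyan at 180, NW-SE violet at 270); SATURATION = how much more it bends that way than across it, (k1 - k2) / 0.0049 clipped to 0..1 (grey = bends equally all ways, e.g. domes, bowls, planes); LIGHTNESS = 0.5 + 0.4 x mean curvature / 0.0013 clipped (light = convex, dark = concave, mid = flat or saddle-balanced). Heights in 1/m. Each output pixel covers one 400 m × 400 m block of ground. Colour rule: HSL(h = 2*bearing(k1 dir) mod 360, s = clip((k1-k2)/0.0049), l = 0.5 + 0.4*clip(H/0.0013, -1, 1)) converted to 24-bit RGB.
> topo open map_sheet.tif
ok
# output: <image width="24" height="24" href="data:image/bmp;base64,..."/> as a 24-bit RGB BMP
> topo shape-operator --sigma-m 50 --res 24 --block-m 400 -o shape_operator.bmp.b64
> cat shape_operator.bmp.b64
<image width="24" height="24" href="data:image/bmp;base64,Qk32BgAAAAAAADYAAAAoAAAAGAAAABgAAAABABgAAAAAAMAGAAATCwAAEwsAAAAAAAAAAAAACQAz/jRFT71kZsWKjHHThnjN2JJ2xUyVmawqXKCkwOG2d1SwfR16k9M0Nu68SXXTmsqtwI55ch95ZIpFi5pWSIdPhVNfwzUrAA4z0vjfdozXv1ZPWrGYMB4m1K2DO4GP79XhYKnYx9joSAYpUeXgWdKqVmY0Y3xjkGZowbqOHy54q5i0iGmWs26QO0Za2saF1PnSAD1XrgwwedGFa0NYRkSNu41azNNfEHUgjQAUYkcAh/K9O5ncsE7dYIa0b3l/fmt2ucOUJCmEik5HmHJeO6GAqUO53MCF7RcLLAIxze7Ac116cl55XUh3uOWrd2jEu0XbFUpq7umuhoM6J0YXMS8PoWQgSm9cYGiUy5CGHFhsln6+1snkkFGROz5hxPXcAAFBxMDmuMOUb1l2glpuP3Y/5+qfJSNHXiAkZKNRs9h7i87cZQCunODh2PPzTFu1T4uCjIw/tTpAKmM2TntQyGrGv9nnVqPELgCivMqOvLp/aVh9glaYwpaPzuKZExtN6NTypNjlys7llilYBioz+8FoDZ9Bfk4rOpxIk6dGY4CYkGKhR21YUKWBi6l2tGZjMAAzV6YA2V8Ee0LBVGiQpdXL5qDLJEKBrbozynhZaWUpZUS5fCBj0PvYOwMrYJoEihg+tNKUI0pG0aZdP2xPSnNSc2U9ZG46JwD+1NX3sX/lZZ4TR41ds7A+IT9T9bekLZGO54uRnW/GdCyb2fLvwkVz2Q2vZrqtCFzL797cWTeM+fpDS7GHRF9sX6mbkYa9WQBfY4gQP4RMwaB0Z4ulyJiRFlxO68GZbSGlVNt4h9jWWWu4wmBeYCR5jbLX36e+FU477PUazFiNFTlj7eq3IkAac0czNH4sHwAztsBwSodqn8GNXV2HX41y3qe7P3hUQG9VVsBhslZ1kG2UfVhZsVqCNnZQw2iu4rbVGEp48+HYJzJf+gYT5ts1Q7dNF4mhDzD/jY7GqKbEY52rXFyYlqGIjpBnYnF1ZYiVf0xPeXc3nFVDSpNZfXmnj5e7MjBT4N2nWj6DwjxIskPE43hkhubWZcLV7bDuCT8CM4kAw4GpgnadiXKjkn1tmoWMlnqXb1iBYoCHxYDBX7dGpJZZVotPeDY+LX8hxdJDf1qILT5R5Cpz0PLu9dbjLXaUfpYKd1e42JqbCDEHgoMWM00QvHhjbJJ0mVdWUHp/dWmAuHdOYKUtpGK1mU54kjtmUkvjq+aCRx8oJJikm96fd8N1vVQ1xQBMjwUxiIOvtIWPfXakrMzUmlvMIH1Yljw0l55wZpqkdoaXUHSE8bDNHEEdsz+hmdmMXLq9c02Sl5rWc2e8bMSGnLxTOQkvfw3/78LRbWCHlZy0l5m6e0p3eat6gEaWgKWfiJSAbY+DZXN5aXF8TWmX9dbrJJnL9O/XPEJ3Vj10hNCEh8ubwERbaBlrwM9wAAVR58qna4Vld5VtgV5kgGqNhJd+eliGiHh9jaWKdGyAaWl4doF5P2pu1qOdNH1TuVRKy1hrSFt0hsB6lVNfwLpwTBlJ1vfUJAc5oM9ufJxoZYJxfWZ6eZR6fWBse3qGgZOFhJZ/eW18dW+Cf42HVWduWKGFyGbntTR73tCDPGpdhnpfYTtNmkcfdtFwmSUtUHWufr+hdL9hVm9maIKEgmWAioh/dn+Aj5WDgXxwe294bYR6hXp9dH+GUKxUYipScMi84neuskLLrVBVXDF02OfztbX1gjeMT69fU41ZxqKDQmU2NVo3WHBKjY1ydIKBmJuBcWd7f4uMe4iAbn99b35thXpsTFRpUGUo4rJdJjFdTtBPXtLSjqAn1I17hifd3rGvQ1lu0G7k2tjzknbtIW7krcJaVXd2paOCboOGenN6gYl+cHN9ioCDdXZ/Xl2GjmOdnNGEPzCDiNWxi3/DMb2EkGA/l4/W07XgwV/HQ1N08fLENB4GiBQlYNiUokCsl3VASHA8XXFSd3xabHp2hHd/gXRrcUNyWaB1qr6FPXOZjJtoU3KEyXqMKWA3UpNETHRWvpfSW5UilB0HEJCJxVeT3LYsUVYajc5znCd6gW1Aq8NNMmQ/S2xeul2CJ7ePfHOuzZh2QaVDpH5pUI6Na3mRzqnRerZSPlk+d3tCfduqoQWNmVTpQt/J7FzaUb/k1ktPlWi1XKS1l+mFhDRWM145JodNz7d9GDE90q2Uq2mjg65YPG1abG9RRGIztm9yYWuQdp6Rpzyar3XBQ2C2NMIjTJEy3GyNZI21j460rpfAvWjRw8Tik6rVJ4eo5ueeFkFda79g0KVKyFNCjlSPc25/o3+QQpM9qktDmJNN"/>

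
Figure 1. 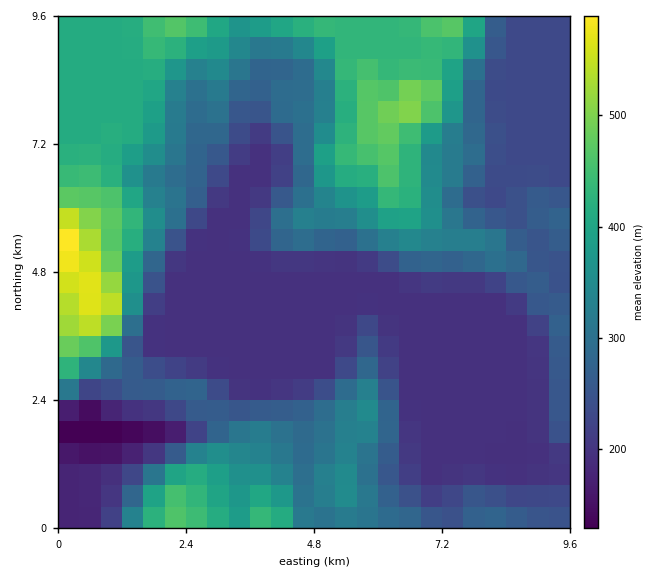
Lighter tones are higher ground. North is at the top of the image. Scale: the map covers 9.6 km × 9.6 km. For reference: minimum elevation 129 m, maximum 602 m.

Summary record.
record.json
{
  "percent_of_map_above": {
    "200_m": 73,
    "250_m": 57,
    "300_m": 40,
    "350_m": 28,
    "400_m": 21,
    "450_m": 8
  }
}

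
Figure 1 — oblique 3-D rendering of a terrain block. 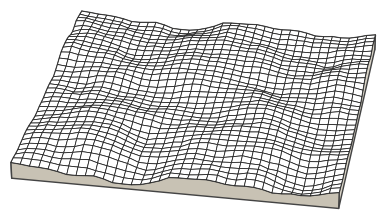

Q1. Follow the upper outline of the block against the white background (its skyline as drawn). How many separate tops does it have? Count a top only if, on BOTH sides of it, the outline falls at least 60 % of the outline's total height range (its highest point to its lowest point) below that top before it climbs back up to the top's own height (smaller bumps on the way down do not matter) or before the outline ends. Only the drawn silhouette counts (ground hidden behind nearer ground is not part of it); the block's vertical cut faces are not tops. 0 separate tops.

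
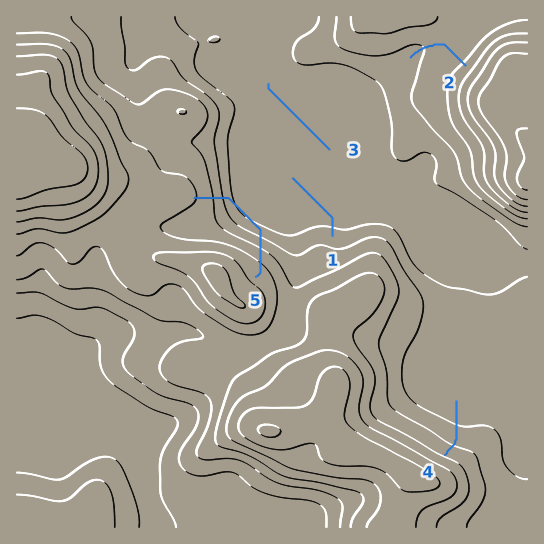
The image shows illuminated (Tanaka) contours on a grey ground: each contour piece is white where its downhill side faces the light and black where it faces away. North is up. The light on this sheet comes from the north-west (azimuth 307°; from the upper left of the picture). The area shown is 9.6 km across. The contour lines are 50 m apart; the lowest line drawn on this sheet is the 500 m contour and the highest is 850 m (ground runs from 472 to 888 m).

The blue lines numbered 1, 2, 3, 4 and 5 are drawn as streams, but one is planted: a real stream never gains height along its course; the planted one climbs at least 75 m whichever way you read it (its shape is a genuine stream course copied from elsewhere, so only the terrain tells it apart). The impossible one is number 5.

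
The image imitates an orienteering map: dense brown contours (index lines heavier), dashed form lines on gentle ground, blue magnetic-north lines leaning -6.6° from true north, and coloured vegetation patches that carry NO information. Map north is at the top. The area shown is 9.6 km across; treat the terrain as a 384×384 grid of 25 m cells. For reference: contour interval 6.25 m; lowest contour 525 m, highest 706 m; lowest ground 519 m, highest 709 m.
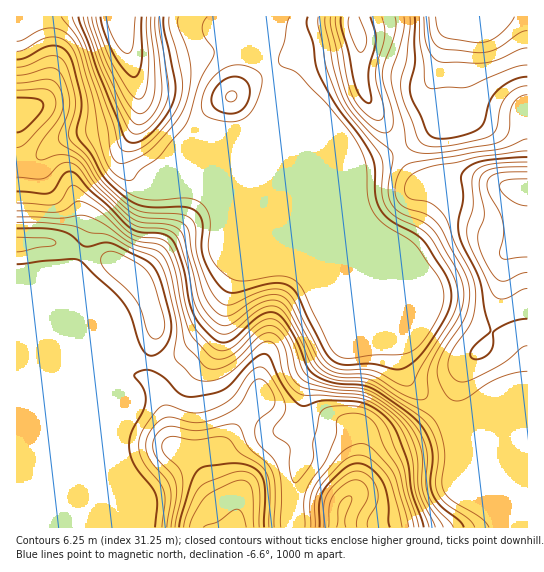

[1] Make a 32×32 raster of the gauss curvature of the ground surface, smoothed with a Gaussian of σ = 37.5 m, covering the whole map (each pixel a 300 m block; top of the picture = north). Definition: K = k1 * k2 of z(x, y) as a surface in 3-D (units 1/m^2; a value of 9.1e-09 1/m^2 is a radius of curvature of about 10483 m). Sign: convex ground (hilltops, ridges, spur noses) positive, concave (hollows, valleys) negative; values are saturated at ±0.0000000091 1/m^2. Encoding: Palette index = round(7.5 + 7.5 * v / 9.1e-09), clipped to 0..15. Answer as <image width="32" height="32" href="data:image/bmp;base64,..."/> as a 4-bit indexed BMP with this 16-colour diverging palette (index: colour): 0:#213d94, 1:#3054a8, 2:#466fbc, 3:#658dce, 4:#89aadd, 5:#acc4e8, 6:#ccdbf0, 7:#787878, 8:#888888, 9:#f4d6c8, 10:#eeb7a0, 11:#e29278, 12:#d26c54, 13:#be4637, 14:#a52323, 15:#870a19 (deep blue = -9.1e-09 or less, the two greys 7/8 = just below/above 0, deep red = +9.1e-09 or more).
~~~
<image width="32" height="32" href="data:image/bmp;base64,Qk12AgAAAAAAAHYAAAAoAAAAIAAAACAAAAABAAQAAAAAAAACAAATCwAAEwsAABAAAAAAAAAAlD0hAKhUMAC8b0YAzo1lAN2qiQDoxKwA8NvMAHh4eACIiIgAyNb0AKC37gB4kuIAVGzSADdGvgAjI6UAGQqHAIiIiIh12nhny7QplpMGVXiIiIiIqmiHiGM/2Wd4u3d4iIiIh7kmivplK9+oXvmIiIiIiHZ2FHfnSXeLiGeXiIiIiIhzrGdzRUeXM1Z2N4iIiIiIc892mHqHd2RXhkeId4iIiHZniXVJeHiL/VFHeHiIiIh4Y5mGOmA6v/gxRneHiIiIiGaHd59yA3o6pmd4iIiIh3d3dmWpdgvwBmWJiIiIiIh3RXdGdHZf90dlmpl2iIiIhnUnaI/6e8h3qYqIeIiIiIfvJpl7uHeId4mGVniIiIiIenqpaoaXeIiIuEV3iIiIh3eKh1djeIiIiMpleHeId4m4hXiGMmiIiHi5dYh4eFramomoiGd4iIh3eHqnl6UZlXpcyHiIiIh4mXiZeHm2ckqFBneIiIiHZohWqHh3g4lplVZIiIiIdkeVRHZ3eLVZnahkaIiIiHZc9miHiHh6Gqd4d3iIiIh3ediWX/lpf5+Xh3iIiIiIiXRooQu4RwMXVUeHiIiIiIlABYd4c4cUl0l3d4d3iIioQ1nJiXK4h2dqxjJmN4iIeLZ3iJh4q/hmi8hnz6eHdm/Il3d2f3iYd3mYZ7+VmHWMZ6h3dmh3aGd3d2VnZHdmhXl1aHd2mL2ZqYd3ZneHd2aHdFh3d6eaiZd3eHd3d5iNh2fImoiFAE+mf6iIh3cz+nnXuIiV"/>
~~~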